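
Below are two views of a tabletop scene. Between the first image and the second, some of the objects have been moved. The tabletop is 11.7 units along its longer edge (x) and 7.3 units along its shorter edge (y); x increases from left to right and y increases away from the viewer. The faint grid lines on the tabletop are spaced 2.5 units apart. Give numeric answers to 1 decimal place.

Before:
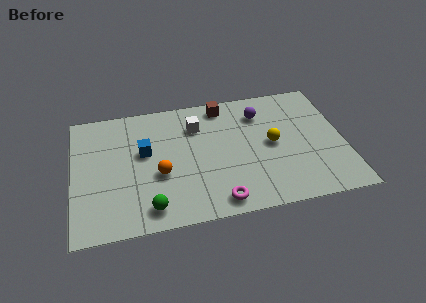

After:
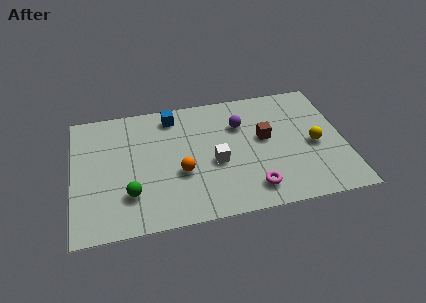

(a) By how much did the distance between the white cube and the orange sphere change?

-1.5

They were about 3.0 units apart before and 1.5 after — 1.5 units closer together.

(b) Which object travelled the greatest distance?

the brown cube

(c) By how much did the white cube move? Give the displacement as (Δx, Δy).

(0.7, -2.3)

The white cube was at about (5.4, 5.4) and moved to about (6.1, 3.1).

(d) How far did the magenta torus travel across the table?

1.6

The magenta torus moved from about (6.1, 0.9) to (7.6, 1.3), a distance of √(1.5² + 0.4²) ≈ 1.6.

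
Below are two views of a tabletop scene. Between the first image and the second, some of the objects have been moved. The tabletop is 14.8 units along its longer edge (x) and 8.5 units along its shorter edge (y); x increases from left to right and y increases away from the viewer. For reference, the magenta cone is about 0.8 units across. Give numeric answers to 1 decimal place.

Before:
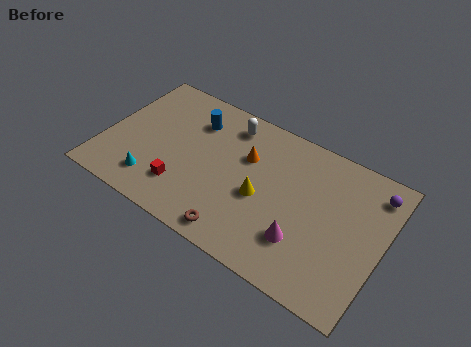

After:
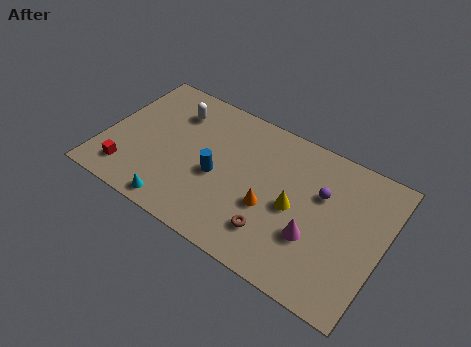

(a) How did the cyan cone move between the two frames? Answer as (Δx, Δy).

(1.4, -0.8)

The cyan cone was at about (3.0, 1.7) and moved to about (4.4, 0.9).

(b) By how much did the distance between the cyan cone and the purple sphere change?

-3.8

The distance was about 12.2 in the first image and 8.4 in the second, so they moved 3.8 units closer together.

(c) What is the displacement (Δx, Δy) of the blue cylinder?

(1.7, -2.7)

The blue cylinder started near (4.4, 6.4) and ended near (6.1, 3.7).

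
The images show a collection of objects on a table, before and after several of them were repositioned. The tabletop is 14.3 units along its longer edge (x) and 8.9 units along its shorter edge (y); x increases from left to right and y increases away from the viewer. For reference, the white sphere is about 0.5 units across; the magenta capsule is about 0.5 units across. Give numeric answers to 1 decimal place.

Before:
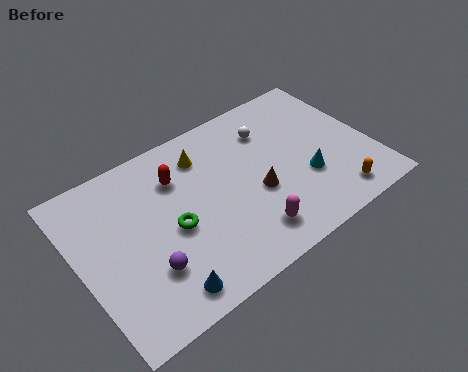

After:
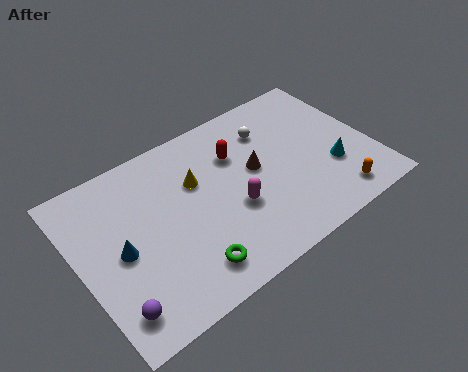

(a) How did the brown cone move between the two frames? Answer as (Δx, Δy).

(0.2, 1.3)

From the two frames, the brown cone sits at roughly (8.5, 3.6) before and (8.7, 4.9) after.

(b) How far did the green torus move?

2.4

The green torus was near (4.4, 4.0) before and (4.7, 1.6) after, so it travelled √(0.3² + 2.4²) ≈ 2.4 units.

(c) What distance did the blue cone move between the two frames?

3.3

The blue cone was near (3.3, 1.2) before and (1.9, 4.2) after, so it travelled √(1.4² + 3.0²) ≈ 3.3 units.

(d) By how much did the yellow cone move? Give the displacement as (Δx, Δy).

(-0.6, -1.2)

The yellow cone was at about (6.5, 7.0) and moved to about (5.9, 5.8).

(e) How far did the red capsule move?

2.9

The red capsule was near (5.1, 6.5) before and (8.0, 6.2) after, so it travelled √(2.9² + 0.3²) ≈ 2.9 units.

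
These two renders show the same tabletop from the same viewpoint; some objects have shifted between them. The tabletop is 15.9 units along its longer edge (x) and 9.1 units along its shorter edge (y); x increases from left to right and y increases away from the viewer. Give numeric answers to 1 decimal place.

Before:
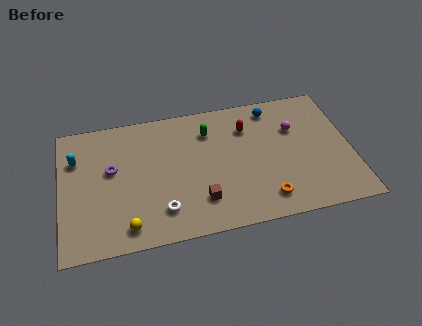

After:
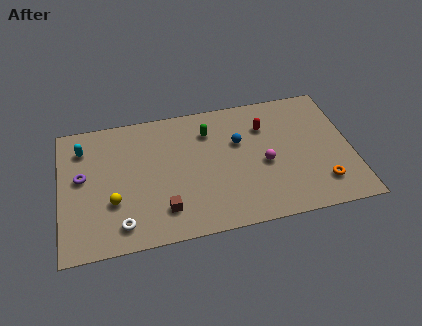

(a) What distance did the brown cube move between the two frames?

2.0

From (7.5, 2.2) to (5.5, 2.0), the brown cube covered √(2.0² + 0.2²) ≈ 2.0 units.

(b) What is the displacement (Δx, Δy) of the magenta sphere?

(-1.8, -2.1)

From the two frames, the magenta sphere sits at roughly (12.9, 6.1) before and (11.1, 4.0) after.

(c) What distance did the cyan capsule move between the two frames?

0.8

From (0.9, 6.4) to (1.3, 7.1), the cyan capsule covered √(0.4² + 0.7²) ≈ 0.8 units.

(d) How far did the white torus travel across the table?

2.3

The white torus moved from about (5.4, 2.0) to (3.2, 1.5), a distance of √(2.2² + 0.5²) ≈ 2.3.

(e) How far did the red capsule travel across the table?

1.0

From (10.3, 6.7) to (11.3, 6.6), the red capsule covered √(1.0² + 0.1²) ≈ 1.0 units.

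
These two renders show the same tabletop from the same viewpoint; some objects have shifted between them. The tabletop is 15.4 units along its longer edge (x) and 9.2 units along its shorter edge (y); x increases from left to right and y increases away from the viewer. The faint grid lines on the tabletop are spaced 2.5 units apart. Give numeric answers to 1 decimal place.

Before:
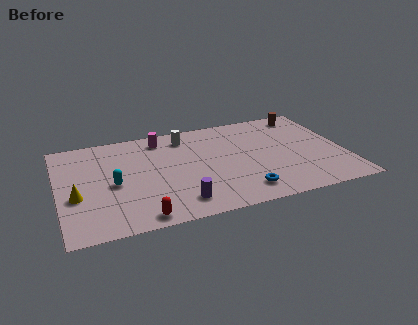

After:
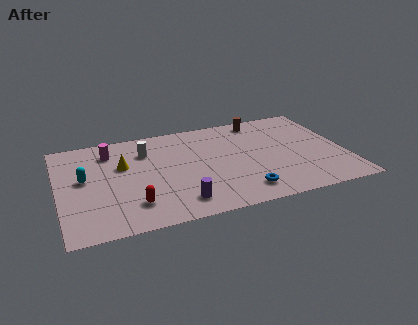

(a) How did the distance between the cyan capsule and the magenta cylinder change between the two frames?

-1.9

Before: roughly 4.6 units apart; after: 2.7. That's 1.9 units closer together.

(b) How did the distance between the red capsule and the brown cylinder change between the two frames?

-2.4

The distance was about 11.9 in the first image and 9.5 in the second, so they moved 2.4 units closer together.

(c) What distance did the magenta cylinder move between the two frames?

2.8

The magenta cylinder moved from about (5.7, 7.8) to (2.9, 7.3), a distance of √(2.8² + 0.5²) ≈ 2.8.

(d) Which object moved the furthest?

the yellow cone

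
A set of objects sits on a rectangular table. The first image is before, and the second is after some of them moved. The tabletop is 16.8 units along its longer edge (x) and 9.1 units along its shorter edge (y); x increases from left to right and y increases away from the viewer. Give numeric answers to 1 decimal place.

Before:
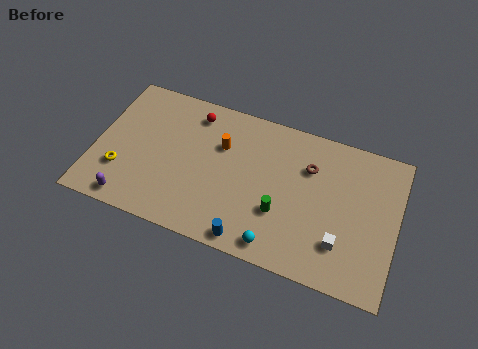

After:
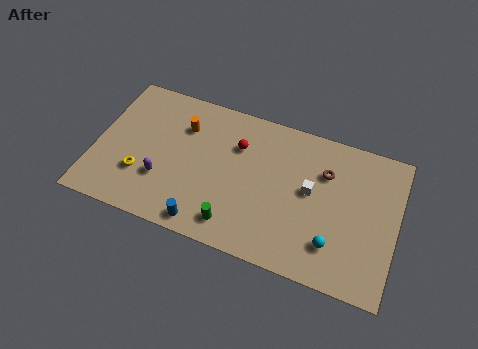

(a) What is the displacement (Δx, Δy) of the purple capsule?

(1.6, 1.9)

The purple capsule was at about (2.3, 1.0) and moved to about (3.9, 2.9).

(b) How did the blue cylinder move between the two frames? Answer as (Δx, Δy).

(-2.5, 0.1)

From the two frames, the blue cylinder sits at roughly (9.0, 0.9) before and (6.5, 1.0) after.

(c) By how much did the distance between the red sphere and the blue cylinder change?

-2.1

The distance was about 7.7 in the first image and 5.6 in the second, so they moved 2.1 units closer together.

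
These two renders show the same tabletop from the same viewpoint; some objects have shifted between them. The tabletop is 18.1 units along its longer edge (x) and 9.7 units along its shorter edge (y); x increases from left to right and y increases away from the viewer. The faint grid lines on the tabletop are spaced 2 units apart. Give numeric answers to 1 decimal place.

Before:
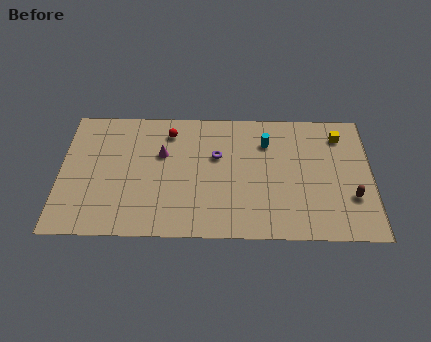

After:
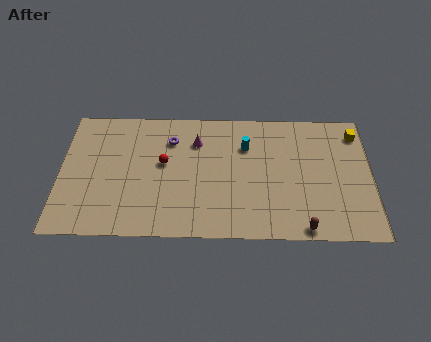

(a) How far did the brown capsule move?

3.6

The brown capsule moved from about (16.9, 3.1) to (14.1, 0.8), a distance of √(2.8² + 2.3²) ≈ 3.6.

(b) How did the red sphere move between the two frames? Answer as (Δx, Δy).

(-0.3, -2.4)

The red sphere was at about (6.3, 7.9) and moved to about (6.0, 5.5).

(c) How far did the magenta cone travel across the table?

2.2

The magenta cone was near (5.9, 6.2) before and (7.9, 7.2) after, so it travelled √(2.0² + 1.0²) ≈ 2.2 units.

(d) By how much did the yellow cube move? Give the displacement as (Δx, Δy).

(1.0, 0.2)

The yellow cube was at about (16.3, 7.8) and moved to about (17.3, 8.0).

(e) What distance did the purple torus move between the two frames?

3.0

The purple torus was near (9.1, 6.1) before and (6.4, 7.3) after, so it travelled √(2.7² + 1.2²) ≈ 3.0 units.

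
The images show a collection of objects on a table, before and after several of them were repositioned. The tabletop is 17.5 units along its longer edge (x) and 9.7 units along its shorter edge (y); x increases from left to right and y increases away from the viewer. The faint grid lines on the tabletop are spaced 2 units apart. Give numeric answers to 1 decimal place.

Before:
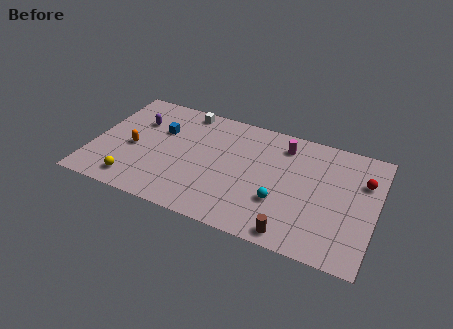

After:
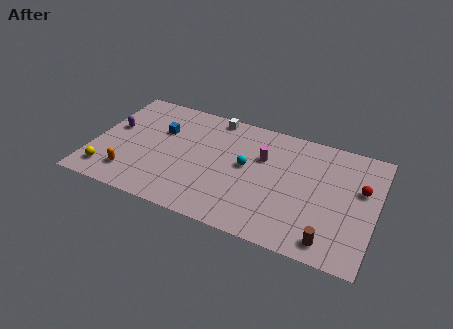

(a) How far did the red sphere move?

0.7

From (16.6, 6.7) to (16.5, 6.0), the red sphere covered √(0.1² + 0.7²) ≈ 0.7 units.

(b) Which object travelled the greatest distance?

the cyan sphere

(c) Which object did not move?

the blue cube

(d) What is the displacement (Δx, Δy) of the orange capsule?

(0.1, -2.3)

From the two frames, the orange capsule sits at roughly (2.5, 4.3) before and (2.6, 2.0) after.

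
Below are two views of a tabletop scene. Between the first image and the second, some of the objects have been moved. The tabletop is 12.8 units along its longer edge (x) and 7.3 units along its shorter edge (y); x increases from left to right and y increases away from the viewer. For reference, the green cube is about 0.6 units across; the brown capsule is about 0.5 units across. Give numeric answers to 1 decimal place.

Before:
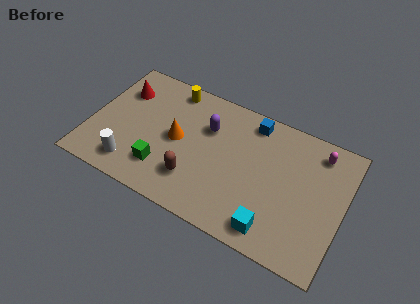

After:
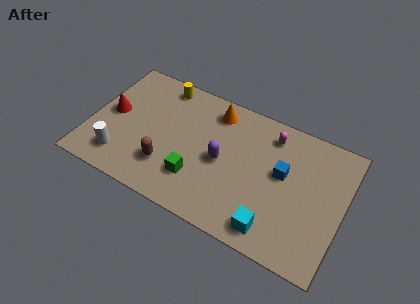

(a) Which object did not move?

the cyan cube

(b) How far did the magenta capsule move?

2.4

From (11.3, 6.1) to (8.9, 6.0), the magenta capsule covered √(2.4² + 0.1²) ≈ 2.4 units.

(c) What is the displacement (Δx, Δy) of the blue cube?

(1.8, -2.1)

The blue cube started near (7.9, 6.3) and ended near (9.7, 4.2).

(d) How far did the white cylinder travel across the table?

0.6

From (2.4, 1.3) to (1.8, 1.5), the white cylinder covered √(0.6² + 0.2²) ≈ 0.6 units.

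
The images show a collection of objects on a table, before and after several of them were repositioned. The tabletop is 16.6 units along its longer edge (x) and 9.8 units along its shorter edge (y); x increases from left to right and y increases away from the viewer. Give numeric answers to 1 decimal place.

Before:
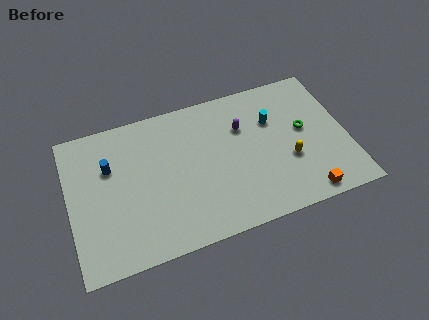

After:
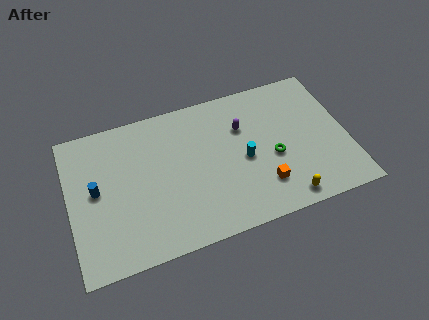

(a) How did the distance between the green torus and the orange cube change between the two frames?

-2.5

They were about 4.4 units apart before and 1.9 after — 2.5 units closer together.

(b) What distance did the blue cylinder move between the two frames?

1.6

From (2.5, 6.5) to (1.6, 5.2), the blue cylinder covered √(0.9² + 1.3²) ≈ 1.6 units.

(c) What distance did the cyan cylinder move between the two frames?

2.8

The cyan cylinder was near (12.3, 6.6) before and (10.4, 4.5) after, so it travelled √(1.9² + 2.1²) ≈ 2.8 units.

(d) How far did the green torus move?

2.4

The green torus was near (14.1, 5.4) before and (12.1, 4.1) after, so it travelled √(2.0² + 1.3²) ≈ 2.4 units.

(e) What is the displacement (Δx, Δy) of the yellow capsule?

(-0.5, -2.5)

The yellow capsule started near (13.0, 3.6) and ended near (12.5, 1.1).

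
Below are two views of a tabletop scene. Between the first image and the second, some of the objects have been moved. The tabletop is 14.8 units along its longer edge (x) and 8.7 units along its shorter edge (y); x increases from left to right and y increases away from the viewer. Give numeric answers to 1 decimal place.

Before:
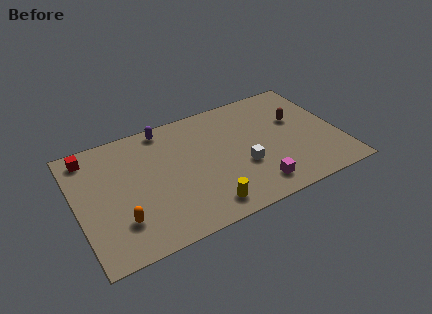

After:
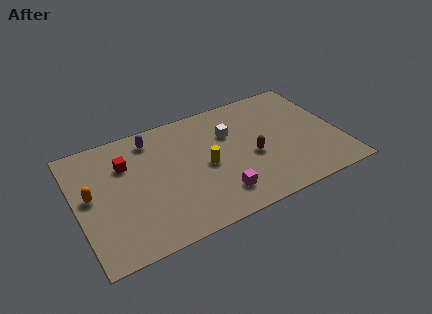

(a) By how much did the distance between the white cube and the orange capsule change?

+1.0

The distance was about 7.1 in the first image and 8.1 in the second, so they moved 1.0 units further apart.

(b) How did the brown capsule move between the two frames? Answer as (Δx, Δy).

(-2.8, -1.7)

The brown capsule started near (12.6, 5.4) and ended near (9.8, 3.7).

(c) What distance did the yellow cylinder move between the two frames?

2.8

From (6.8, 1.3) to (7.2, 4.1), the yellow cylinder covered √(0.4² + 2.8²) ≈ 2.8 units.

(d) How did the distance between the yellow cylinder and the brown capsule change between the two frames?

-4.5

The distance was about 7.1 in the first image and 2.6 in the second, so they moved 4.5 units closer together.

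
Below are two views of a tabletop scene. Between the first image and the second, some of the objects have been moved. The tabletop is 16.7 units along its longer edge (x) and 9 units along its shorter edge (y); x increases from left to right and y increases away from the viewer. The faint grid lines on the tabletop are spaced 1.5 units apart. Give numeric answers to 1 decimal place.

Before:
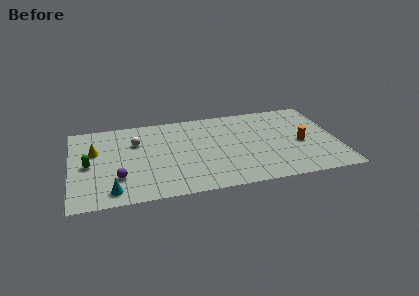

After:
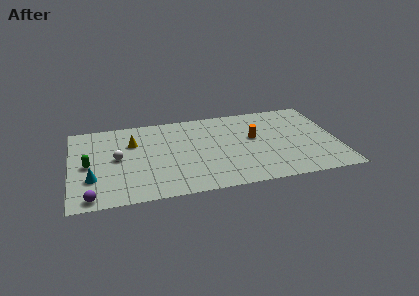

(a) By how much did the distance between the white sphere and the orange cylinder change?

-1.9

Before: roughly 10.5 units apart; after: 8.6. That's 1.9 units closer together.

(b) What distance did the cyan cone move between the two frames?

1.9

The cyan cone was near (2.5, 1.3) before and (1.3, 2.8) after, so it travelled √(1.2² + 1.5²) ≈ 1.9 units.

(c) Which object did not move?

the green capsule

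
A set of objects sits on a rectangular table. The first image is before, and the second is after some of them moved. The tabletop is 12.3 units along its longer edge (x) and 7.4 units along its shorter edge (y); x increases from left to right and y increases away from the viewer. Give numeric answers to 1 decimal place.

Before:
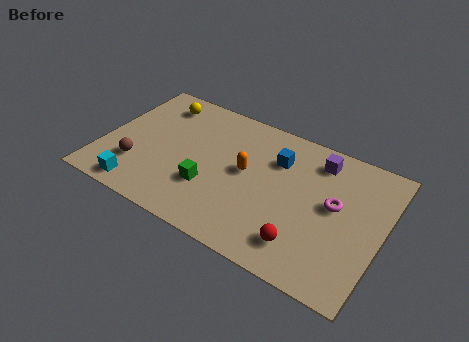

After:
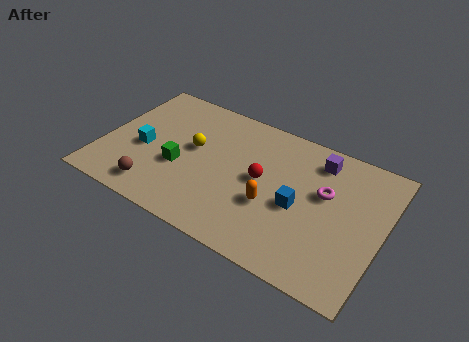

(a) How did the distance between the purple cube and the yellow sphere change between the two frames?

-1.6

They were about 7.2 units apart before and 5.6 after — 1.6 units closer together.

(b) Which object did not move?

the purple cube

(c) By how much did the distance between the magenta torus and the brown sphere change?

-1.0

They were about 8.7 units apart before and 7.7 after — 1.0 units closer together.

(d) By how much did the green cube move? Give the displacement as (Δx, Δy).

(-1.4, 0.5)

The green cube started near (4.9, 2.4) and ended near (3.5, 2.9).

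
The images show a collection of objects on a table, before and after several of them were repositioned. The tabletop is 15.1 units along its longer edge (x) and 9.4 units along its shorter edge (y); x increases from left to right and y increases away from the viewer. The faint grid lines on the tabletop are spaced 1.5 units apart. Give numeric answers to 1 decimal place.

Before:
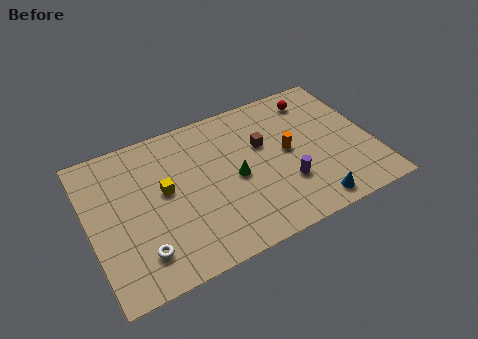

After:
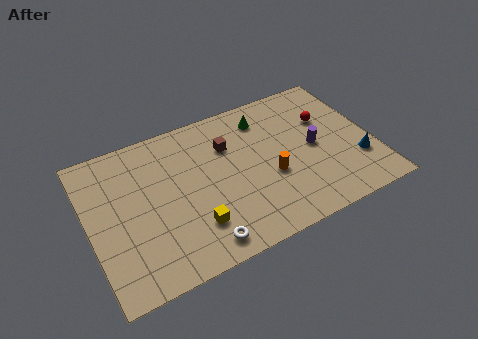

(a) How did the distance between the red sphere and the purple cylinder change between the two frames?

-3.6

They were about 5.4 units apart before and 1.8 after — 3.6 units closer together.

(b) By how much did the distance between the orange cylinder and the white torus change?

-3.9

The distance was about 8.7 in the first image and 4.8 in the second, so they moved 3.9 units closer together.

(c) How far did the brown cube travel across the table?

1.9

The brown cube moved from about (9.4, 5.9) to (7.6, 6.6), a distance of √(1.8² + 0.7²) ≈ 1.9.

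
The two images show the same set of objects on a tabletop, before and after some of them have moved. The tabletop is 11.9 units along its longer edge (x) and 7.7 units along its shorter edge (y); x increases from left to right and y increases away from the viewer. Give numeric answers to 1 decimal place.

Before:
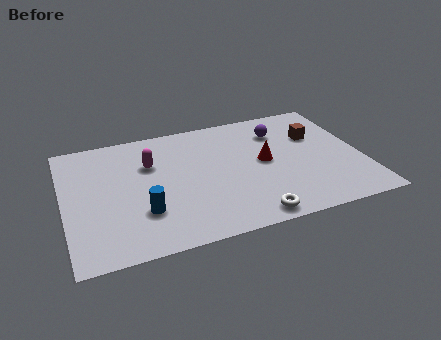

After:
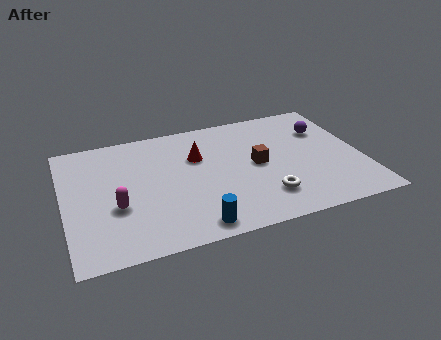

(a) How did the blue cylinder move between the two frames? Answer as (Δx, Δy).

(1.9, -1.4)

From the two frames, the blue cylinder sits at roughly (3.0, 2.3) before and (4.9, 0.9) after.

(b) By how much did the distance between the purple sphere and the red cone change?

+3.2

They were about 2.0 units apart before and 5.2 after — 3.2 units further apart.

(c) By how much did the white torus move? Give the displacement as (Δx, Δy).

(0.7, 1.0)

From the two frames, the white torus sits at roughly (7.1, 0.8) before and (7.8, 1.8) after.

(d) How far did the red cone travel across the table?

2.8

The red cone moved from about (8.0, 4.0) to (5.4, 5.1), a distance of √(2.6² + 1.1²) ≈ 2.8.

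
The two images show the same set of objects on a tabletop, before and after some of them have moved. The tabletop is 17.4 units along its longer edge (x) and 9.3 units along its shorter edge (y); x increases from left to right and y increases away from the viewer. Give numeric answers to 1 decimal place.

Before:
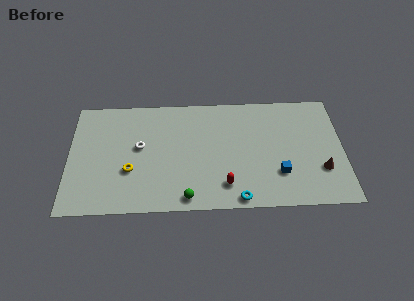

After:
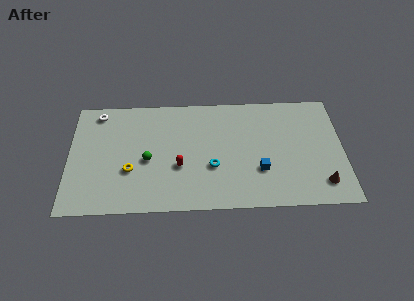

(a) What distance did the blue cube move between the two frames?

1.2

The blue cube was near (13.3, 2.7) before and (12.1, 3.0) after, so it travelled √(1.2² + 0.3²) ≈ 1.2 units.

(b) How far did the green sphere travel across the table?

4.0

From (7.5, 1.0) to (5.0, 4.1), the green sphere covered √(2.5² + 3.1²) ≈ 4.0 units.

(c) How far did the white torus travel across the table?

4.0

The white torus moved from about (4.5, 5.2) to (1.8, 8.1), a distance of √(2.7² + 2.9²) ≈ 4.0.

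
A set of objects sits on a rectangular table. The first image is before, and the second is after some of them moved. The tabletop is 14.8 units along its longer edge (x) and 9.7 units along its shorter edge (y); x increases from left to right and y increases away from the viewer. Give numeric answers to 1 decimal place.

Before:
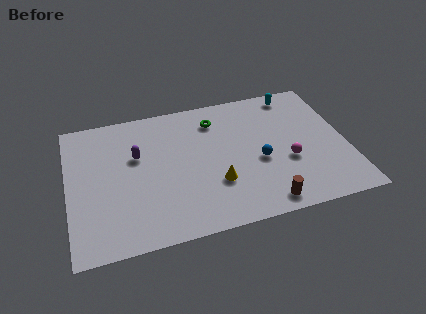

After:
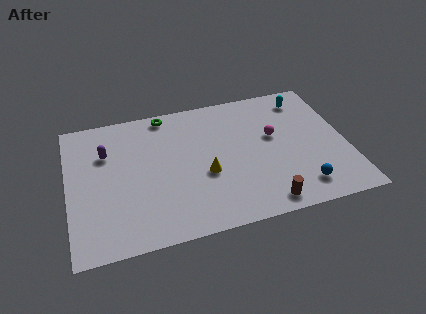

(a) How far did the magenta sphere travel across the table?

2.1

The magenta sphere moved from about (11.6, 3.7) to (11.0, 5.7), a distance of √(0.6² + 2.0²) ≈ 2.1.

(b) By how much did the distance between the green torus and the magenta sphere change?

+1.0

They were about 5.4 units apart before and 6.4 after — 1.0 units further apart.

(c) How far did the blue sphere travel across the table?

3.1

The blue sphere was near (10.1, 4.1) before and (12.1, 1.7) after, so it travelled √(2.0² + 2.4²) ≈ 3.1 units.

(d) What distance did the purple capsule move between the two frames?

1.7

The purple capsule moved from about (3.7, 6.1) to (2.1, 6.7), a distance of √(1.6² + 0.6²) ≈ 1.7.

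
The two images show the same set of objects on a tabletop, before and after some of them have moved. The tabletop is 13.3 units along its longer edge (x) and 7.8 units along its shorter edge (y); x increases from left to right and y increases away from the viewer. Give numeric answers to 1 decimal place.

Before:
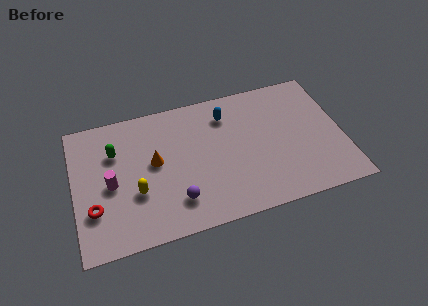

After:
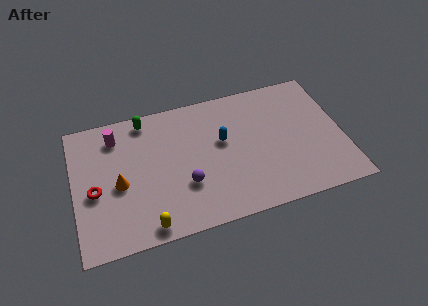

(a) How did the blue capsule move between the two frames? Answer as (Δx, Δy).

(-0.3, -1.5)

From the two frames, the blue capsule sits at roughly (7.7, 6.1) before and (7.4, 4.6) after.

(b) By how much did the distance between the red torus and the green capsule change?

+1.2

They were about 3.2 units apart before and 4.4 after — 1.2 units further apart.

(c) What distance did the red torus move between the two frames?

1.0

From (0.9, 2.4) to (1.0, 3.4), the red torus covered √(0.1² + 1.0²) ≈ 1.0 units.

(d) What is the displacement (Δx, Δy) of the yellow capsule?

(0.4, -2.0)

The yellow capsule started near (3.0, 2.8) and ended near (3.4, 0.8).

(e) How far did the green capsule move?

2.2

The green capsule moved from about (2.1, 5.4) to (3.7, 6.9), a distance of √(1.6² + 1.5²) ≈ 2.2.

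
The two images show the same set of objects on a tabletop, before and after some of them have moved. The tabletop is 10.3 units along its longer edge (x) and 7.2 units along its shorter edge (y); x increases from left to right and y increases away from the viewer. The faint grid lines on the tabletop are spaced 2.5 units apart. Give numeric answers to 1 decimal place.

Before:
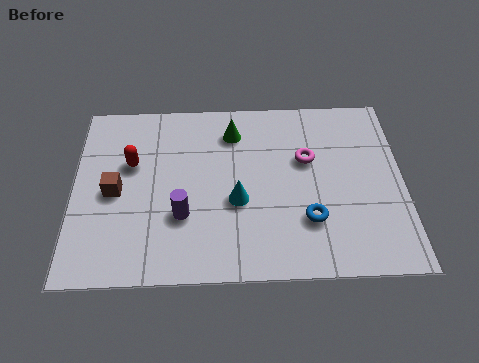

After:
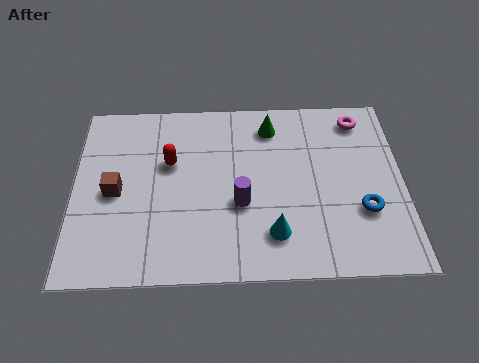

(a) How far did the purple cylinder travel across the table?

1.8

The purple cylinder moved from about (3.4, 2.4) to (5.2, 2.8), a distance of √(1.8² + 0.4²) ≈ 1.8.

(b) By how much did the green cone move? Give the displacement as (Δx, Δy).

(1.2, 0.2)

From the two frames, the green cone sits at roughly (5.0, 5.7) before and (6.2, 5.9) after.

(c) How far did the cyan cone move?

1.7

The cyan cone was near (5.1, 2.9) before and (6.2, 1.6) after, so it travelled √(1.1² + 1.3²) ≈ 1.7 units.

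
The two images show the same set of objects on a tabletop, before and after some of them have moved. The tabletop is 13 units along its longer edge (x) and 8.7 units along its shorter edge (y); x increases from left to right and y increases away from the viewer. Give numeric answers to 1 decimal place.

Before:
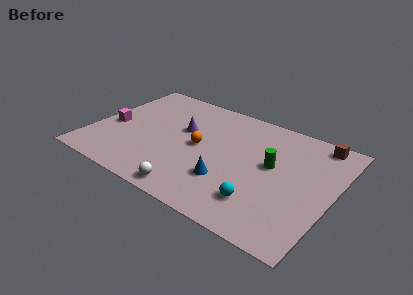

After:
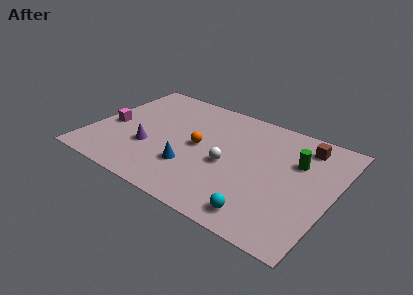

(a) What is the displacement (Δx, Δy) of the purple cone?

(-1.4, -2.3)

The purple cone started near (4.7, 5.3) and ended near (3.3, 3.0).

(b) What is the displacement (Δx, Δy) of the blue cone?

(-2.0, 0.0)

From the two frames, the blue cone sits at roughly (7.7, 2.6) before and (5.7, 2.6) after.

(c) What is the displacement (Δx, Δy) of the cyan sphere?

(0.2, -0.8)

From the two frames, the cyan sphere sits at roughly (9.6, 2.0) before and (9.8, 1.2) after.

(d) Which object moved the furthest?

the white sphere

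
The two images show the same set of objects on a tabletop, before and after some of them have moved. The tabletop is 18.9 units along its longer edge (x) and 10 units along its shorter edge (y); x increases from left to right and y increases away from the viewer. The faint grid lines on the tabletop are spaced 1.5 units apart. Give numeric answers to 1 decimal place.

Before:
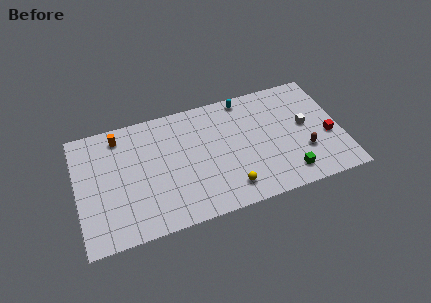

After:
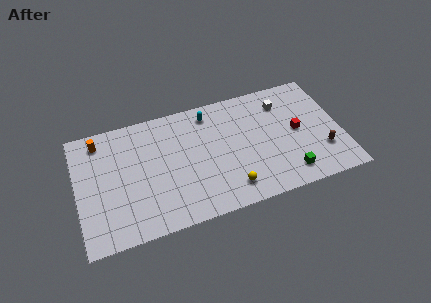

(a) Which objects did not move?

the yellow sphere and the green cube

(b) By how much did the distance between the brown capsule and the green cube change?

+0.9

Before: roughly 2.0 units apart; after: 2.9. That's 0.9 units further apart.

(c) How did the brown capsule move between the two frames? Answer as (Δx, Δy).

(1.3, -0.3)

The brown capsule was at about (16.1, 3.2) and moved to about (17.4, 2.9).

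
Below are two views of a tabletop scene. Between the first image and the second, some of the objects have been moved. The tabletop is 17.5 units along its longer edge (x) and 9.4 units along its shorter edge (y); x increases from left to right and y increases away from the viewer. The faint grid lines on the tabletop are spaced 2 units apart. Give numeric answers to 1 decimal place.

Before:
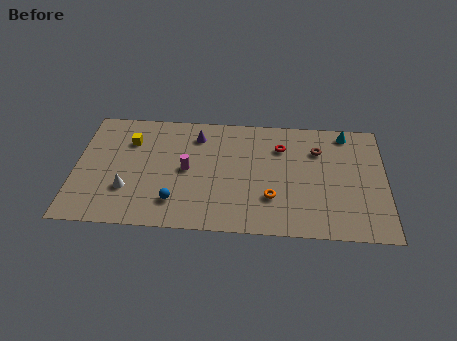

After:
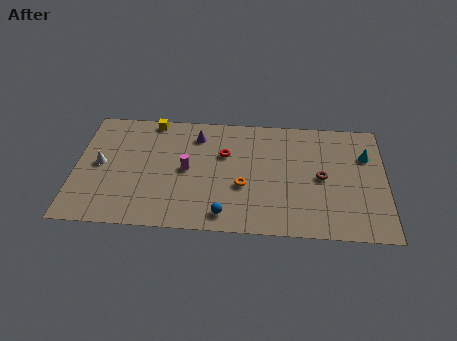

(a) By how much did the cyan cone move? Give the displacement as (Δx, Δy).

(1.1, -1.8)

From the two frames, the cyan cone sits at roughly (15.3, 8.3) before and (16.4, 6.5) after.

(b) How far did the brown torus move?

2.2

From (13.7, 6.8) to (13.9, 4.6), the brown torus covered √(0.2² + 2.2²) ≈ 2.2 units.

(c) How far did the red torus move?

3.3

The red torus moved from about (11.6, 6.9) to (8.4, 6.1), a distance of √(3.2² + 0.8²) ≈ 3.3.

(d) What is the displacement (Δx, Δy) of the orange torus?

(-1.6, 0.8)

The orange torus started near (11.1, 2.8) and ended near (9.5, 3.6).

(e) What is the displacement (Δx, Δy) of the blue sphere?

(2.8, -0.8)

From the two frames, the blue sphere sits at roughly (5.7, 2.1) before and (8.5, 1.3) after.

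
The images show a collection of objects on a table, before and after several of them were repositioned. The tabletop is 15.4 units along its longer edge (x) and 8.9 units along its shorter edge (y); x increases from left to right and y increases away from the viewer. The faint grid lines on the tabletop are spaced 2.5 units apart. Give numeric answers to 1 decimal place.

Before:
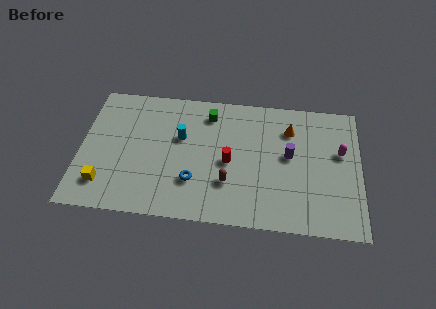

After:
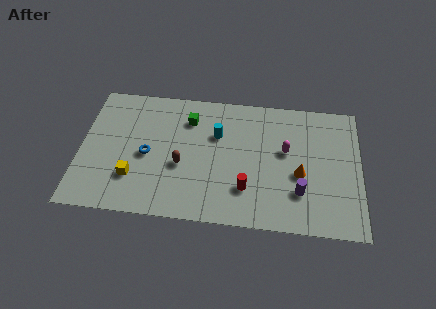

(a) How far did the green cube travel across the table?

1.2

The green cube moved from about (7.0, 7.3) to (5.9, 6.8), a distance of √(1.1² + 0.5²) ≈ 1.2.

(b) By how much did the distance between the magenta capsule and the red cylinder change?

-2.7

The distance was about 6.2 in the first image and 3.5 in the second, so they moved 2.7 units closer together.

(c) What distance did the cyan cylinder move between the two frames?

2.0

From (5.5, 5.5) to (7.5, 5.9), the cyan cylinder covered √(2.0² + 0.4²) ≈ 2.0 units.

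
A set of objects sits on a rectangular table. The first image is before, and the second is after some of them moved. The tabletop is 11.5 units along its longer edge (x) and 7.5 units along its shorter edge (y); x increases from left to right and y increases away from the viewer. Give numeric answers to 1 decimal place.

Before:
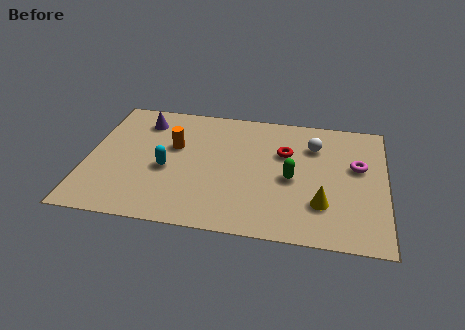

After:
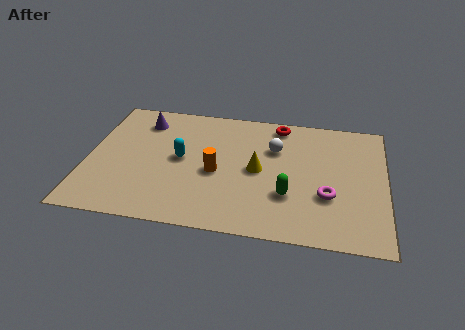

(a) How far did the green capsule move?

1.0

The green capsule moved from about (7.9, 3.4) to (7.8, 2.4), a distance of √(0.1² + 1.0²) ≈ 1.0.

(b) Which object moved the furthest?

the yellow cone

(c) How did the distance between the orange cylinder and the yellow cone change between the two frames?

-4.7

They were about 6.3 units apart before and 1.6 after — 4.7 units closer together.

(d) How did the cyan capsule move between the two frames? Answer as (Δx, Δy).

(0.5, 0.7)

From the two frames, the cyan capsule sits at roughly (3.1, 3.2) before and (3.6, 3.9) after.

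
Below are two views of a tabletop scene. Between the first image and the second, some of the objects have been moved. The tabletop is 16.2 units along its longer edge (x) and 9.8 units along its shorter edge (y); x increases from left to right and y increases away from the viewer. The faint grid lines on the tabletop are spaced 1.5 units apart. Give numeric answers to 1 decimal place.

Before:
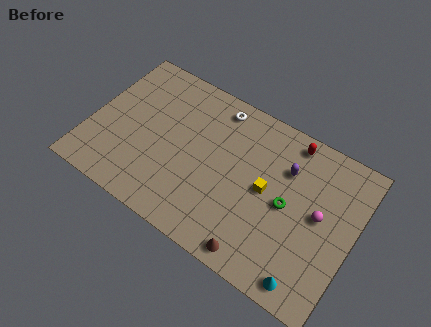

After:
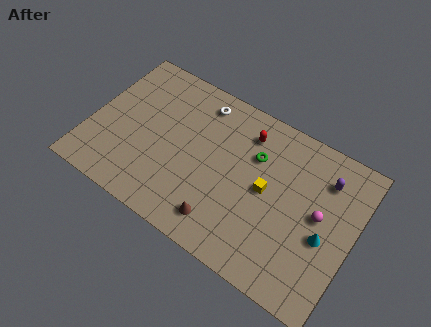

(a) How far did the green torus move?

3.0

The green torus moved from about (12.2, 4.8) to (9.9, 6.7), a distance of √(2.3² + 1.9²) ≈ 3.0.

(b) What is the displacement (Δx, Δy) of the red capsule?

(-2.6, -0.9)

The red capsule started near (11.8, 8.7) and ended near (9.2, 7.8).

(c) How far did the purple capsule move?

2.4

The purple capsule moved from about (11.8, 6.9) to (14.1, 7.5), a distance of √(2.3² + 0.6²) ≈ 2.4.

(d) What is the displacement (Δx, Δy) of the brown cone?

(-2.3, 0.7)

The brown cone was at about (11.0, 1.0) and moved to about (8.7, 1.7).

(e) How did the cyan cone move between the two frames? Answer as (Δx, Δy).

(0.5, 3.0)

From the two frames, the cyan cone sits at roughly (14.1, 1.1) before and (14.6, 4.1) after.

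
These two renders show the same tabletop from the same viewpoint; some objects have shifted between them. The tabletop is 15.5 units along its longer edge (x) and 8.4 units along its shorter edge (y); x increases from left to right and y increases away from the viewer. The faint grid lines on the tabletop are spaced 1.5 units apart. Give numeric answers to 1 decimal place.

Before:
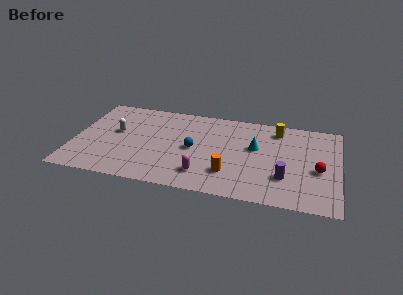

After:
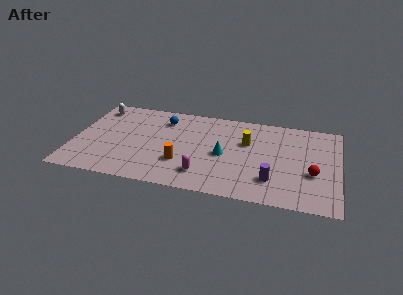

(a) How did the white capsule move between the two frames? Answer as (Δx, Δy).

(-1.3, 2.2)

The white capsule was at about (2.4, 4.8) and moved to about (1.1, 7.0).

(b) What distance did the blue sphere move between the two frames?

3.1

The blue sphere moved from about (7.0, 4.1) to (5.1, 6.6), a distance of √(1.9² + 2.5²) ≈ 3.1.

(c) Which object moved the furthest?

the blue sphere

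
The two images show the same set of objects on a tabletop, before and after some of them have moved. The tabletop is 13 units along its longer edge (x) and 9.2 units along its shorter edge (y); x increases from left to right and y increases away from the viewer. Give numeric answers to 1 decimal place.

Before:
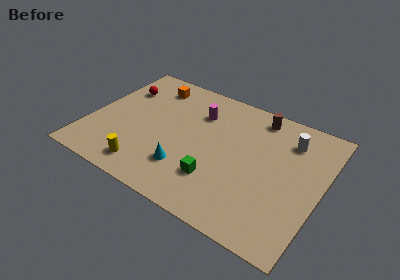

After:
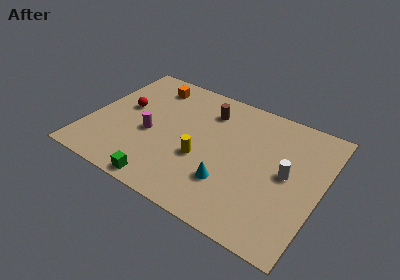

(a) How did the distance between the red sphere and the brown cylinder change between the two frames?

-2.9

The distance was about 7.8 in the first image and 4.9 in the second, so they moved 2.9 units closer together.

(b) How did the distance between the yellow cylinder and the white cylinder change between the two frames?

-4.4

Before: roughly 9.2 units apart; after: 4.8. That's 4.4 units closer together.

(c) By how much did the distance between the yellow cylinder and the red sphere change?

-0.7

They were about 5.7 units apart before and 5.0 after — 0.7 units closer together.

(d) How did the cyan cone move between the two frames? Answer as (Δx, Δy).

(2.4, 0.2)

From the two frames, the cyan cone sits at roughly (5.8, 2.4) before and (8.2, 2.6) after.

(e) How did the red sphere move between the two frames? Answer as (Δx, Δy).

(0.5, -1.4)

From the two frames, the red sphere sits at roughly (1.3, 6.6) before and (1.8, 5.2) after.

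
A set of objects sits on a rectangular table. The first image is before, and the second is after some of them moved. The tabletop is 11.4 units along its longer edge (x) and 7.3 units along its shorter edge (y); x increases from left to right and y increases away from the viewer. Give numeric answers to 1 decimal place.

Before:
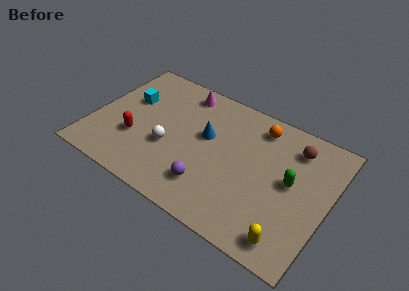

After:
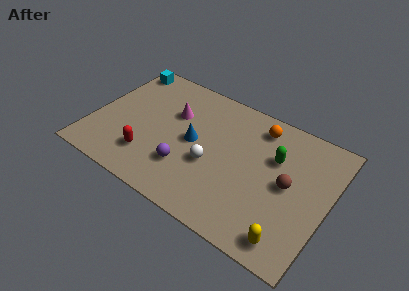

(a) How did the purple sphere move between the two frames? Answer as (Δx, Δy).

(-1.2, 0.4)

The purple sphere started near (6.0, 1.7) and ended near (4.8, 2.1).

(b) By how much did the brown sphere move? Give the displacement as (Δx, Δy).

(0.0, -2.1)

The brown sphere was at about (9.5, 5.8) and moved to about (9.5, 3.7).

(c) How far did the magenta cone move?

1.5

The magenta cone moved from about (3.9, 6.3) to (3.7, 4.8), a distance of √(0.2² + 1.5²) ≈ 1.5.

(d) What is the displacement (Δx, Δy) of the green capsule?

(-0.9, 0.9)

From the two frames, the green capsule sits at roughly (9.6, 3.9) before and (8.7, 4.8) after.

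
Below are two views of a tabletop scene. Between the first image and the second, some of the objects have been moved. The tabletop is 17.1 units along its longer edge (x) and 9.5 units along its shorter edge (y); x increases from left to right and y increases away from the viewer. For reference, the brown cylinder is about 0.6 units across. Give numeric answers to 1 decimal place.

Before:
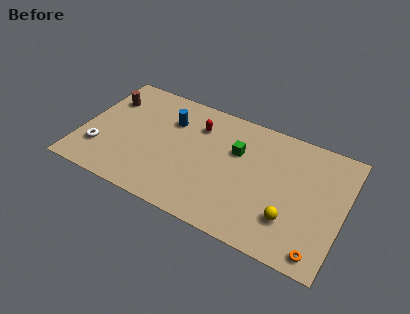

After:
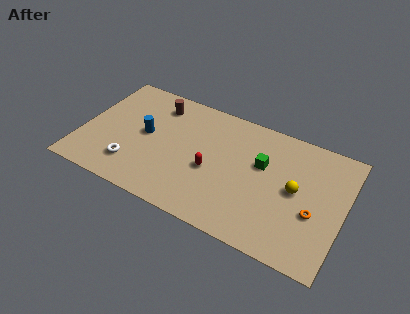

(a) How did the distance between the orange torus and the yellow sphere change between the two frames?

-0.7

They were about 2.5 units apart before and 1.8 after — 0.7 units closer together.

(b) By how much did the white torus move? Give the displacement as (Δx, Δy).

(2.2, -0.4)

The white torus was at about (1.4, 2.6) and moved to about (3.6, 2.2).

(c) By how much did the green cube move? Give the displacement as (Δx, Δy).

(1.7, -0.3)

The green cube started near (10.0, 6.2) and ended near (11.7, 5.9).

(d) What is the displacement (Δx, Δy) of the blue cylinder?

(-1.4, -1.8)

The blue cylinder started near (5.5, 6.8) and ended near (4.1, 5.0).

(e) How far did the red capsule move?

3.4

The red capsule was near (7.3, 7.1) before and (8.6, 4.0) after, so it travelled √(1.3² + 3.1²) ≈ 3.4 units.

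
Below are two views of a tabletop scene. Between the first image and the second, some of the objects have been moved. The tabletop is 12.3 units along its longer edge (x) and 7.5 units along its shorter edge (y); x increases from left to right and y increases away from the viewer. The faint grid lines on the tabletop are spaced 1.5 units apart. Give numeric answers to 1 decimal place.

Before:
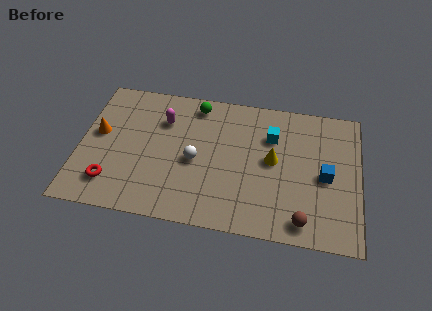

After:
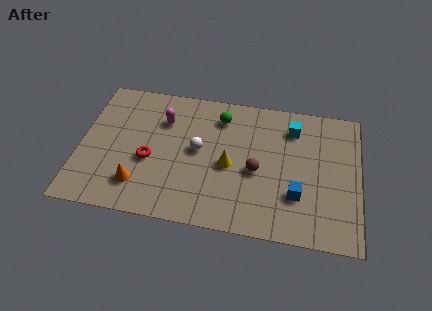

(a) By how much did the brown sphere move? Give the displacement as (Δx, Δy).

(-2.1, 2.3)

The brown sphere started near (9.9, 1.0) and ended near (7.8, 3.3).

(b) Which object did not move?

the magenta capsule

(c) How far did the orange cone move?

3.1

The orange cone was near (0.8, 4.2) before and (2.7, 1.7) after, so it travelled √(1.9² + 2.5²) ≈ 3.1 units.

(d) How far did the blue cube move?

1.7

The blue cube moved from about (10.8, 3.5) to (9.6, 2.3), a distance of √(1.2² + 1.2²) ≈ 1.7.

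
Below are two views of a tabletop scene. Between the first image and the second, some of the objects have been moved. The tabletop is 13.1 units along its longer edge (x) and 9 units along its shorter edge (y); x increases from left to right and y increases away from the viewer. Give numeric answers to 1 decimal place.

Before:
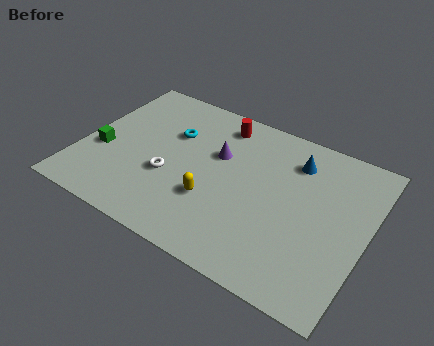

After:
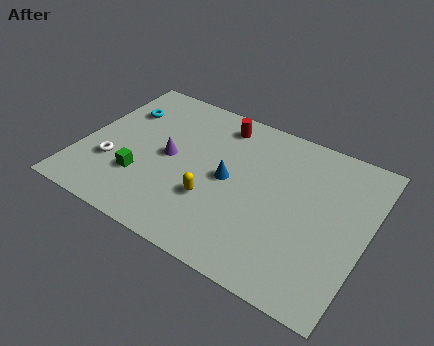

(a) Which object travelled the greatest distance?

the blue cone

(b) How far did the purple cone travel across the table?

2.4

The purple cone moved from about (6.1, 5.7) to (4.0, 4.5), a distance of √(2.1² + 1.2²) ≈ 2.4.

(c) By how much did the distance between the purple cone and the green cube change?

-3.5

The distance was about 5.6 in the first image and 2.1 in the second, so they moved 3.5 units closer together.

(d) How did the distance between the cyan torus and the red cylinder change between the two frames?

+2.1

The distance was about 2.6 in the first image and 4.7 in the second, so they moved 2.1 units further apart.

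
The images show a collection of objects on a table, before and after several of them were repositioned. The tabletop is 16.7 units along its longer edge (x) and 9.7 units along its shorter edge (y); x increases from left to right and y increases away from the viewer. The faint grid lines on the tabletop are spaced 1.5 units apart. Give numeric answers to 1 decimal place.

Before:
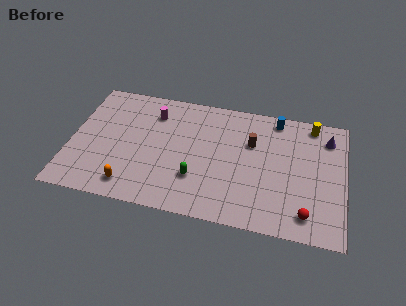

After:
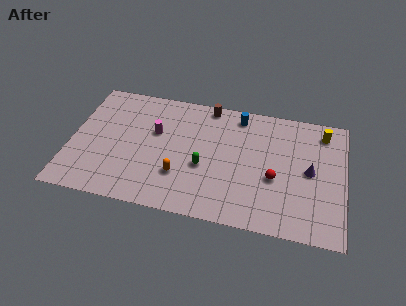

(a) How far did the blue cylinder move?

2.3

From (12.4, 8.6) to (10.1, 8.4), the blue cylinder covered √(2.3² + 0.2²) ≈ 2.3 units.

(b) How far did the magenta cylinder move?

1.5

The magenta cylinder was near (4.9, 7.5) before and (5.1, 6.0) after, so it travelled √(0.2² + 1.5²) ≈ 1.5 units.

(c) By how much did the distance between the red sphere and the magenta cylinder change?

-3.6

They were about 11.3 units apart before and 7.7 after — 3.6 units closer together.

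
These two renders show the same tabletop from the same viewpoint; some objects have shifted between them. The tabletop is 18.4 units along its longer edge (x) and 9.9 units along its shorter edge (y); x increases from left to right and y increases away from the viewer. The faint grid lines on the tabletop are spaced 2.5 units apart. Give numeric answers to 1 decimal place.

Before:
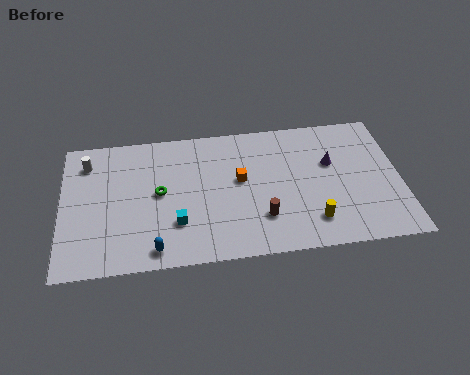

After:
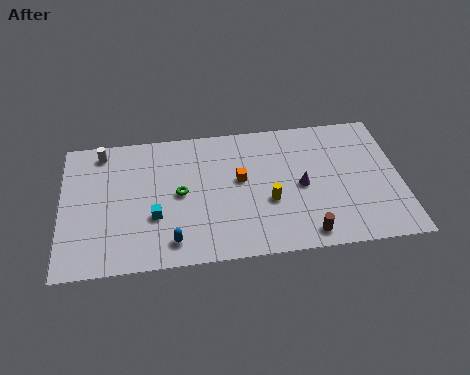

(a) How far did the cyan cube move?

1.3

The cyan cube moved from about (6.2, 2.9) to (5.0, 3.5), a distance of √(1.2² + 0.6²) ≈ 1.3.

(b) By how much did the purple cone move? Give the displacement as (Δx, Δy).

(-1.7, -1.5)

The purple cone started near (14.7, 6.2) and ended near (13.0, 4.7).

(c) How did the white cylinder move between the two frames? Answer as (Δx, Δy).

(0.8, 0.7)

The white cylinder was at about (1.4, 7.9) and moved to about (2.2, 8.6).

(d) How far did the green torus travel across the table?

1.1

From (5.3, 5.2) to (6.4, 5.0), the green torus covered √(1.1² + 0.2²) ≈ 1.1 units.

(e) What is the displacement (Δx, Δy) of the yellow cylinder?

(-2.3, 1.7)

The yellow cylinder was at about (13.5, 2.1) and moved to about (11.2, 3.8).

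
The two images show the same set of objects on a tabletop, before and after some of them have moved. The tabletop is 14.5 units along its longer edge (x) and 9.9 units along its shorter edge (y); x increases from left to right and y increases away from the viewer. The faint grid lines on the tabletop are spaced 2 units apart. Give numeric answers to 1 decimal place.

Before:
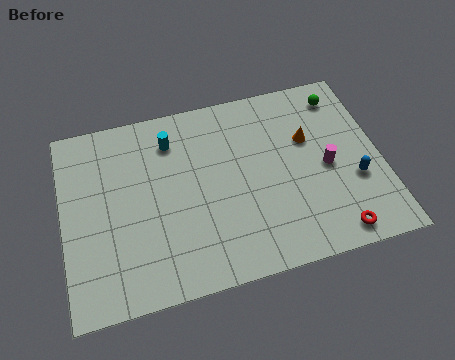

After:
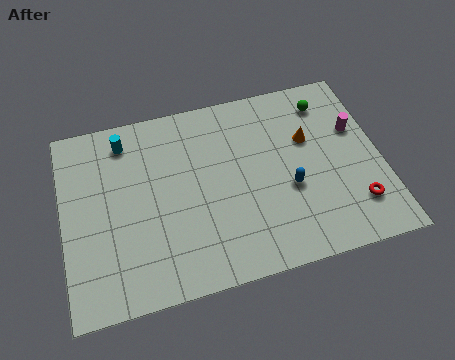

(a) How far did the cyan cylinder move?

2.2

The cyan cylinder moved from about (5.1, 7.8) to (3.0, 8.3), a distance of √(2.1² + 0.5²) ≈ 2.2.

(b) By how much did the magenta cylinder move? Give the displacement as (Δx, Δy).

(1.5, 1.7)

From the two frames, the magenta cylinder sits at roughly (12.0, 4.6) before and (13.5, 6.3) after.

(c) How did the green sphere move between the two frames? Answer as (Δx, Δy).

(-0.7, -0.2)

The green sphere was at about (13.0, 8.3) and moved to about (12.3, 8.1).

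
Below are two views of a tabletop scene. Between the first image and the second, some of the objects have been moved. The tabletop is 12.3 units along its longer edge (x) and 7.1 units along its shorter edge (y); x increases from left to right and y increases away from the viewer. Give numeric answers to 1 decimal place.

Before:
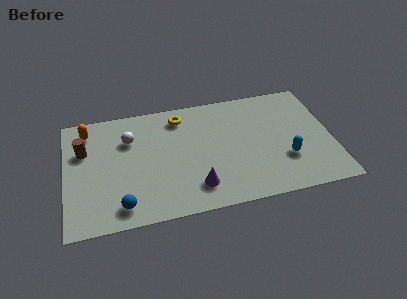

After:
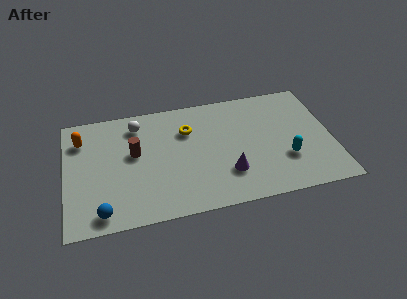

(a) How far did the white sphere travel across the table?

0.9

From (3.0, 5.0) to (3.4, 5.8), the white sphere covered √(0.4² + 0.8²) ≈ 0.9 units.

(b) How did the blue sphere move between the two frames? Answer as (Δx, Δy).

(-0.9, -0.2)

The blue sphere was at about (2.5, 1.1) and moved to about (1.6, 0.9).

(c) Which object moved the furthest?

the brown cylinder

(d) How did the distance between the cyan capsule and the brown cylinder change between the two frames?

-2.4

The distance was about 9.5 in the first image and 7.1 in the second, so they moved 2.4 units closer together.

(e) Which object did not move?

the cyan capsule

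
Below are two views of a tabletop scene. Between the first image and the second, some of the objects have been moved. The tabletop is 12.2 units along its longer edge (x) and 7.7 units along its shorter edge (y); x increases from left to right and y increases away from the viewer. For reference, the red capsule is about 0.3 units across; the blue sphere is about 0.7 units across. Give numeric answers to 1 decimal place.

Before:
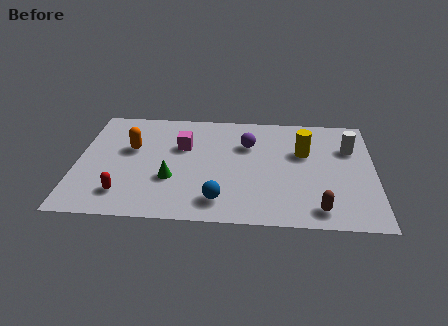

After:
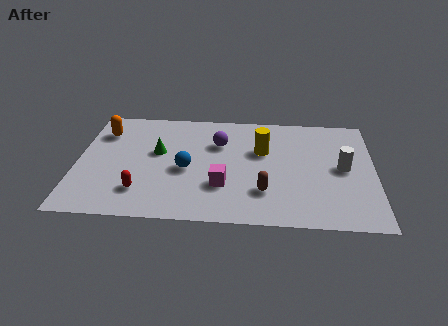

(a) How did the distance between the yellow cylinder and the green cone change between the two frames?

-1.5

The distance was about 5.8 in the first image and 4.3 in the second, so they moved 1.5 units closer together.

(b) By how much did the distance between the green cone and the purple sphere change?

-1.4

The distance was about 4.0 in the first image and 2.6 in the second, so they moved 1.4 units closer together.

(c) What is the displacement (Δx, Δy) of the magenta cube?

(1.7, -2.6)

From the two frames, the magenta cube sits at roughly (4.3, 5.0) before and (6.0, 2.4) after.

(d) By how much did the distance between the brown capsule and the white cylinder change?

-0.7

Before: roughly 4.4 units apart; after: 3.7. That's 0.7 units closer together.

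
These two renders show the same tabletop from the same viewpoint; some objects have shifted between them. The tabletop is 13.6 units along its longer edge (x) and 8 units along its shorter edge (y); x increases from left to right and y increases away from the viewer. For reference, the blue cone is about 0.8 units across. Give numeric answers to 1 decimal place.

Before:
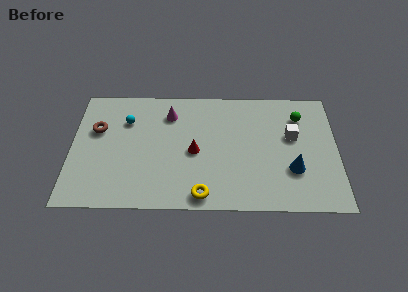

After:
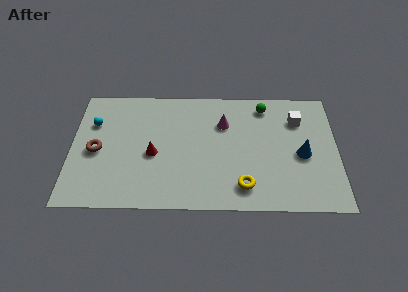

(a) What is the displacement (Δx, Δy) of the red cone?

(-2.1, -0.2)

The red cone started near (6.3, 3.7) and ended near (4.2, 3.5).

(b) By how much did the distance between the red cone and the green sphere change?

+0.7

The distance was about 5.9 in the first image and 6.6 in the second, so they moved 0.7 units further apart.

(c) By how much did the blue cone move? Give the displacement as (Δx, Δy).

(0.5, 1.0)

The blue cone started near (11.3, 2.6) and ended near (11.8, 3.6).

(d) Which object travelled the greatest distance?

the magenta cone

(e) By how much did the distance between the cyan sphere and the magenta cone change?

+4.4

They were about 2.3 units apart before and 6.7 after — 4.4 units further apart.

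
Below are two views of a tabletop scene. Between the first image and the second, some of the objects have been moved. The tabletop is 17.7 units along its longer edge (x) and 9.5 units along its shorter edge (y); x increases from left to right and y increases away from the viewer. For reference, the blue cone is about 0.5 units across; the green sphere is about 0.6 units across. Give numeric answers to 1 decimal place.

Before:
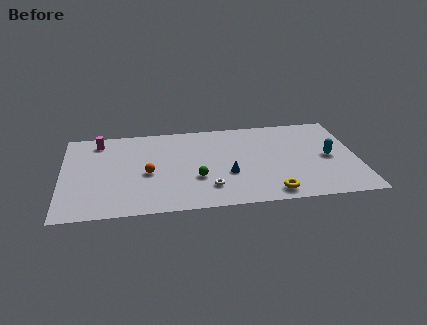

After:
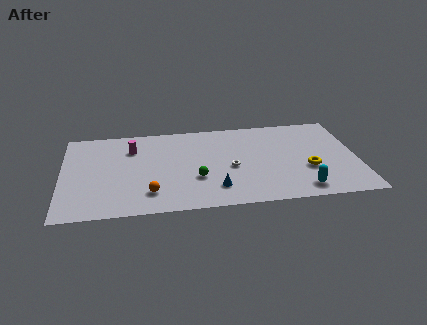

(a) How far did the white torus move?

2.4

The white torus moved from about (8.7, 2.2) to (10.1, 4.2), a distance of √(1.4² + 2.0²) ≈ 2.4.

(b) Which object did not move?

the green sphere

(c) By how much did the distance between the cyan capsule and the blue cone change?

-1.1

They were about 6.2 units apart before and 5.1 after — 1.1 units closer together.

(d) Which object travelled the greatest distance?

the cyan capsule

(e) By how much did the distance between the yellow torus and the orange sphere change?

+1.7

Before: roughly 7.9 units apart; after: 9.6. That's 1.7 units further apart.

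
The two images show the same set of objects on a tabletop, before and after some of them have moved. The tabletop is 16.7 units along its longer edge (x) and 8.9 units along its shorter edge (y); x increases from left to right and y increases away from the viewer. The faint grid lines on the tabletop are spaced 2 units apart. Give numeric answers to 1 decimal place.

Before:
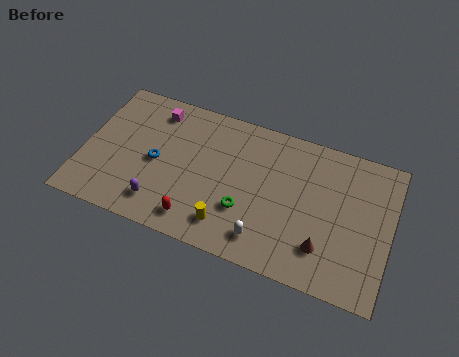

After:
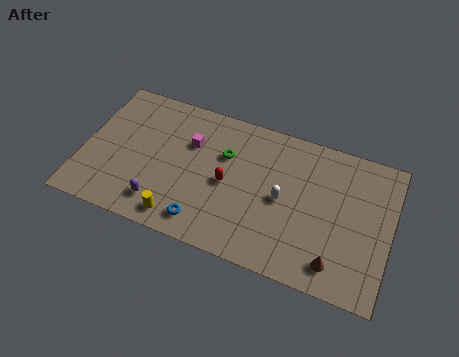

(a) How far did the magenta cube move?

2.5

From (3.6, 7.4) to (5.7, 6.0), the magenta cube covered √(2.1² + 1.4²) ≈ 2.5 units.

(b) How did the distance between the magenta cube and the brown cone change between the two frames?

-1.6

Before: roughly 11.0 units apart; after: 9.4. That's 1.6 units closer together.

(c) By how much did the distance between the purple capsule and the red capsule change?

+2.2

The distance was about 2.0 in the first image and 4.2 in the second, so they moved 2.2 units further apart.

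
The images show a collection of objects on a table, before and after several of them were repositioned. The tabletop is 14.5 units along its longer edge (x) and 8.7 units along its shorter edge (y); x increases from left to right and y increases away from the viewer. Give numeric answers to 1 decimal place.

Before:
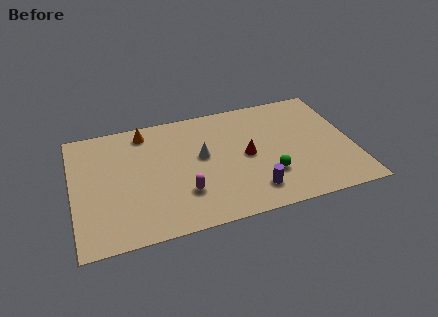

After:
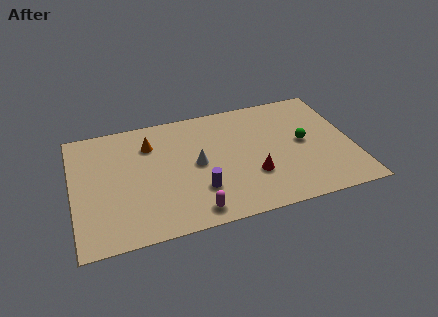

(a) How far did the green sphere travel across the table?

2.8

The green sphere moved from about (10.0, 2.6) to (12.0, 4.5), a distance of √(2.0² + 1.9²) ≈ 2.8.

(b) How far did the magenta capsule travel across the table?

1.5

The magenta capsule was near (5.6, 2.5) before and (6.0, 1.1) after, so it travelled √(0.4² + 1.4²) ≈ 1.5 units.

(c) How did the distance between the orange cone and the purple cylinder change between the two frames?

-3.2

The distance was about 7.8 in the first image and 4.6 in the second, so they moved 3.2 units closer together.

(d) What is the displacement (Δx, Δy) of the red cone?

(0.2, -1.5)

From the two frames, the red cone sits at roughly (9.0, 4.3) before and (9.2, 2.8) after.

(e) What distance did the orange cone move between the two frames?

1.0

The orange cone was near (3.9, 7.5) before and (4.1, 6.5) after, so it travelled √(0.2² + 1.0²) ≈ 1.0 units.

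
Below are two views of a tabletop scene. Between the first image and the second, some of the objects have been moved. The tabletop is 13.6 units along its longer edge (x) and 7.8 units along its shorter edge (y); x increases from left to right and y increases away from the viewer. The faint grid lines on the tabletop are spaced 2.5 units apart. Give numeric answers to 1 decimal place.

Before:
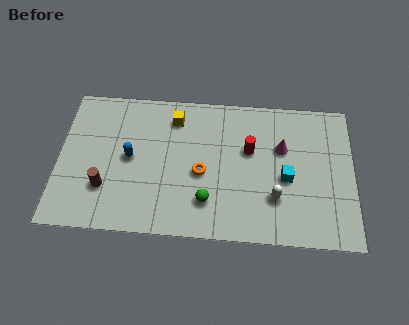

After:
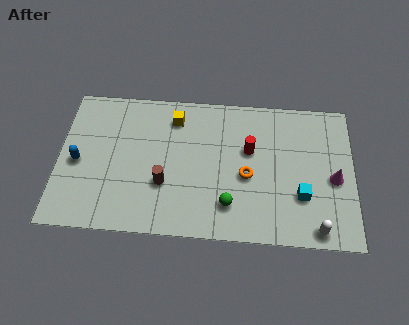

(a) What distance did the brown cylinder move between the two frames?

2.7

The brown cylinder moved from about (2.2, 2.3) to (4.9, 2.7), a distance of √(2.7² + 0.4²) ≈ 2.7.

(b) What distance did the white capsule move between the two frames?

2.4

From (10.0, 2.3) to (11.9, 0.8), the white capsule covered √(1.9² + 1.5²) ≈ 2.4 units.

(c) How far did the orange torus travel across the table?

2.1

The orange torus moved from about (6.6, 3.4) to (8.7, 3.4), a distance of √(2.1² + 0.0²) ≈ 2.1.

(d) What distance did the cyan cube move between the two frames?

1.1

From (10.5, 3.4) to (11.2, 2.5), the cyan cube covered √(0.7² + 0.9²) ≈ 1.1 units.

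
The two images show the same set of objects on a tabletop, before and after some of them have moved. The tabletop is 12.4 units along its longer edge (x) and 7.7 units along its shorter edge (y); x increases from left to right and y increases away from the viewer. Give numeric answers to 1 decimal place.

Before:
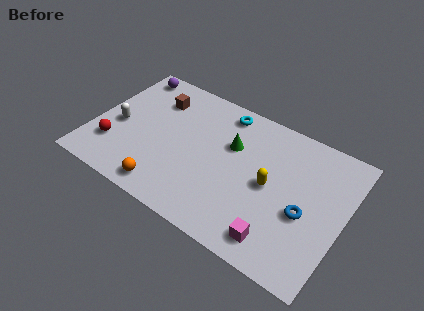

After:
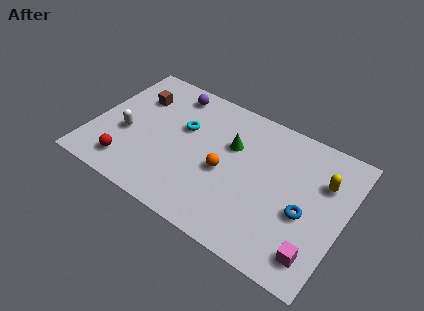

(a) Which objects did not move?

the green cone and the blue torus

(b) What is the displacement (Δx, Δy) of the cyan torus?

(-1.7, -1.9)

The cyan torus was at about (6.0, 6.7) and moved to about (4.3, 4.8).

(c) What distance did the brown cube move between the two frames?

0.9

From (2.7, 5.8) to (1.8, 5.5), the brown cube covered √(0.9² + 0.3²) ≈ 0.9 units.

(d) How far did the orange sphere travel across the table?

3.5

The orange sphere was near (4.1, 1.0) before and (6.6, 3.4) after, so it travelled √(2.5² + 2.4²) ≈ 3.5 units.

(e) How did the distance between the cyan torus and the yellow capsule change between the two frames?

+2.9

The distance was about 4.0 in the first image and 6.9 in the second, so they moved 2.9 units further apart.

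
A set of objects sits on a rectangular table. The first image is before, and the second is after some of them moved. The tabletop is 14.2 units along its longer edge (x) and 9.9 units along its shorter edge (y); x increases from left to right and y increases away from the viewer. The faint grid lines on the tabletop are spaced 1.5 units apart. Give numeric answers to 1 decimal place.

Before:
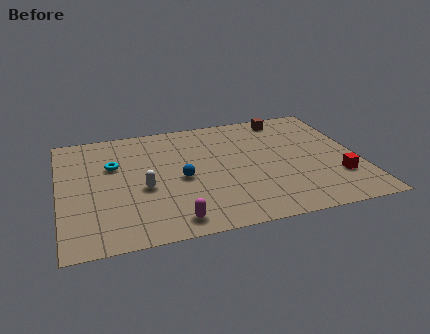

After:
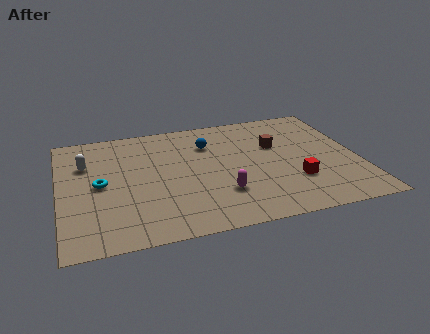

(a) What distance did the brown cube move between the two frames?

2.5

From (11.1, 8.7) to (10.4, 6.3), the brown cube covered √(0.7² + 2.4²) ≈ 2.5 units.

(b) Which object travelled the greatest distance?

the white capsule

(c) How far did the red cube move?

2.0

The red cube moved from about (13.0, 2.8) to (11.0, 3.0), a distance of √(2.0² + 0.2²) ≈ 2.0.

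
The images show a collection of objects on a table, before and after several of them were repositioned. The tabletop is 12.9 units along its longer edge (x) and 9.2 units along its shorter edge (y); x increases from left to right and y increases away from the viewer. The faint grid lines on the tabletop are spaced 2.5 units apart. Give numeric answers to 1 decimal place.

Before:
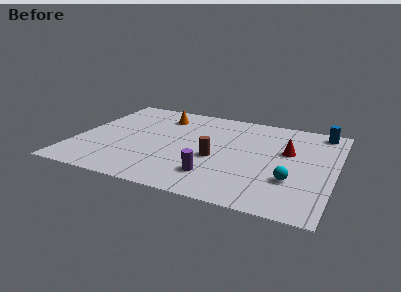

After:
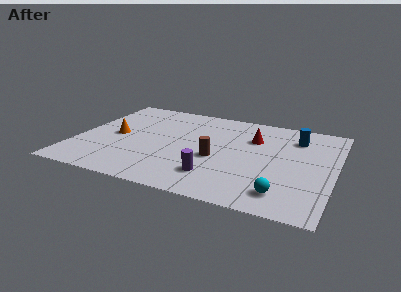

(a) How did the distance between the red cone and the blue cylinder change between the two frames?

-0.8

Before: roughly 3.0 units apart; after: 2.2. That's 0.8 units closer together.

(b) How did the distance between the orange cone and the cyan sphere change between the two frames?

+0.9

The distance was about 8.3 in the first image and 9.2 in the second, so they moved 0.9 units further apart.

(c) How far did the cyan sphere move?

1.3

The cyan sphere was near (10.9, 2.9) before and (10.6, 1.6) after, so it travelled √(0.3² + 1.3²) ≈ 1.3 units.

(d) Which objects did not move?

the purple cylinder and the brown cylinder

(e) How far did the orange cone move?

3.4

The orange cone was near (3.9, 7.3) before and (1.9, 4.5) after, so it travelled √(2.0² + 2.8²) ≈ 3.4 units.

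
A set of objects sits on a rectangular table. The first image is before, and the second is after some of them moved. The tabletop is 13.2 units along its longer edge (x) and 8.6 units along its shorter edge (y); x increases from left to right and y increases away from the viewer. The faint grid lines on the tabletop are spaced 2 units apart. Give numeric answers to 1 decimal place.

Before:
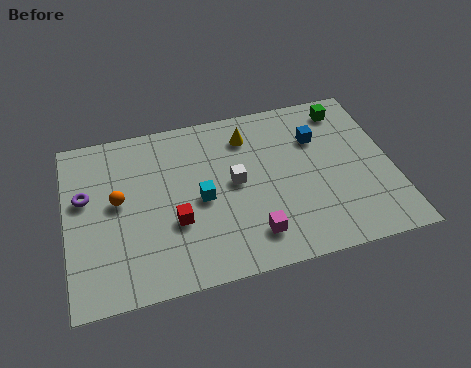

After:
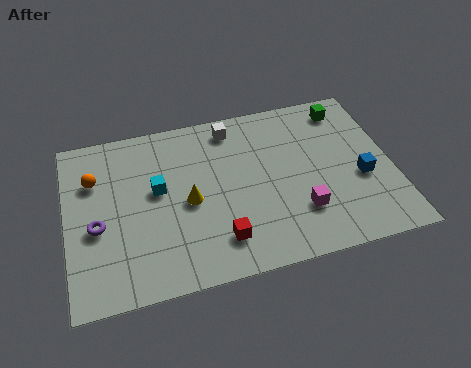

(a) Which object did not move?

the green cube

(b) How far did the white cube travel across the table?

2.9

The white cube was near (6.8, 4.5) before and (6.9, 7.4) after, so it travelled √(0.1² + 2.9²) ≈ 2.9 units.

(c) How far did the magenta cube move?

2.1

The magenta cube moved from about (7.3, 1.7) to (9.3, 2.4), a distance of √(2.0² + 0.7²) ≈ 2.1.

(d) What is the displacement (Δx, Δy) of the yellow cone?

(-2.6, -2.8)

The yellow cone started near (7.5, 6.8) and ended near (4.9, 4.0).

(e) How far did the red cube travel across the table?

2.1

The red cube moved from about (4.3, 3.1) to (6.0, 1.8), a distance of √(1.7² + 1.3²) ≈ 2.1.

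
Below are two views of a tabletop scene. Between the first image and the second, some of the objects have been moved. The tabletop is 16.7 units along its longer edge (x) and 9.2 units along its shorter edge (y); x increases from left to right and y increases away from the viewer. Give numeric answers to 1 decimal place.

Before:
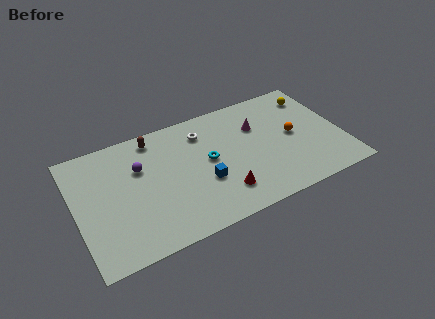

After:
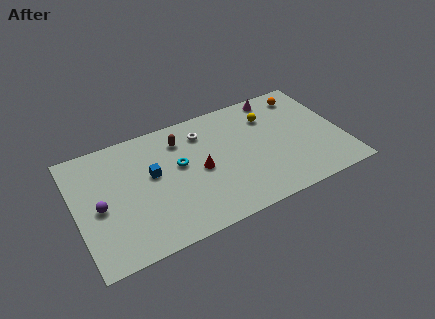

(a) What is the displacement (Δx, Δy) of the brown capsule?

(1.6, -0.8)

The brown capsule started near (5.2, 8.0) and ended near (6.8, 7.2).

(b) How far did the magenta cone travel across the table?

2.4

From (11.6, 6.3) to (13.1, 8.2), the magenta cone covered √(1.5² + 1.9²) ≈ 2.4 units.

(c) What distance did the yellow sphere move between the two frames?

3.1

From (15.4, 7.4) to (12.4, 6.8), the yellow sphere covered √(3.0² + 0.6²) ≈ 3.1 units.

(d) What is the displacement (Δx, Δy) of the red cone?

(-1.1, 2.3)

From the two frames, the red cone sits at roughly (8.8, 2.1) before and (7.7, 4.4) after.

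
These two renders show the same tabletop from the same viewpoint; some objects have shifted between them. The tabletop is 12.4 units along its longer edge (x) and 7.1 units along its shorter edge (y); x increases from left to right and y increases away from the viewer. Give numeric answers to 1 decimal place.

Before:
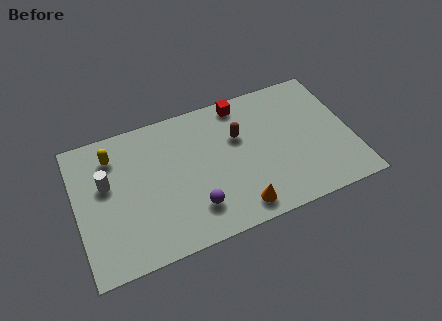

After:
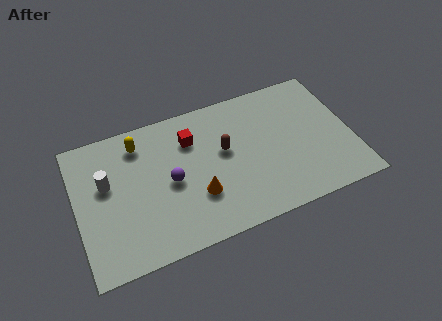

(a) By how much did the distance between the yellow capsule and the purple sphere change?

-2.4

They were about 5.1 units apart before and 2.7 after — 2.4 units closer together.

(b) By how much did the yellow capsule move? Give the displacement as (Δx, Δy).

(1.2, 0.2)

From the two frames, the yellow capsule sits at roughly (1.8, 5.6) before and (3.0, 5.8) after.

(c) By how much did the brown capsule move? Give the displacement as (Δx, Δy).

(-0.7, -0.5)

The brown capsule was at about (7.4, 4.6) and moved to about (6.7, 4.1).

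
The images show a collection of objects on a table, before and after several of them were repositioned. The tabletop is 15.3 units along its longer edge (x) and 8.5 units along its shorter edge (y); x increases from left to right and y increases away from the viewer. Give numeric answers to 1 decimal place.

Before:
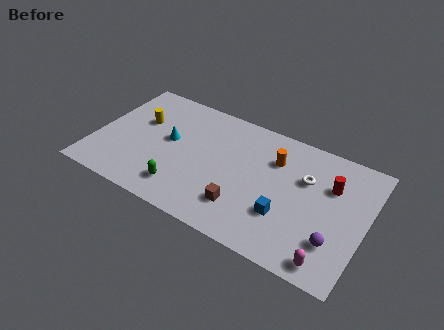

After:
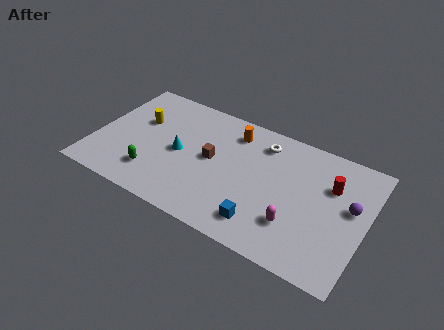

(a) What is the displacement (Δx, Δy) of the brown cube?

(-2.1, 2.4)

From the two frames, the brown cube sits at roughly (8.7, 2.1) before and (6.6, 4.5) after.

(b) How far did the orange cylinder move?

2.6

The orange cylinder was near (10.0, 6.1) before and (7.5, 6.9) after, so it travelled √(2.5² + 0.8²) ≈ 2.6 units.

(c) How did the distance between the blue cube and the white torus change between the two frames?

+2.3

Before: roughly 3.0 units apart; after: 5.3. That's 2.3 units further apart.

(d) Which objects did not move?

the red cylinder and the yellow cylinder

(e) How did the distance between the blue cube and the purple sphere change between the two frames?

+2.8

The distance was about 2.8 in the first image and 5.6 in the second, so they moved 2.8 units further apart.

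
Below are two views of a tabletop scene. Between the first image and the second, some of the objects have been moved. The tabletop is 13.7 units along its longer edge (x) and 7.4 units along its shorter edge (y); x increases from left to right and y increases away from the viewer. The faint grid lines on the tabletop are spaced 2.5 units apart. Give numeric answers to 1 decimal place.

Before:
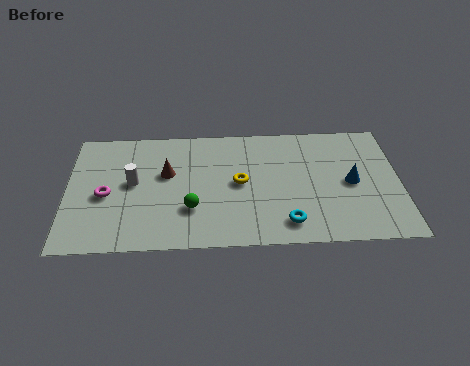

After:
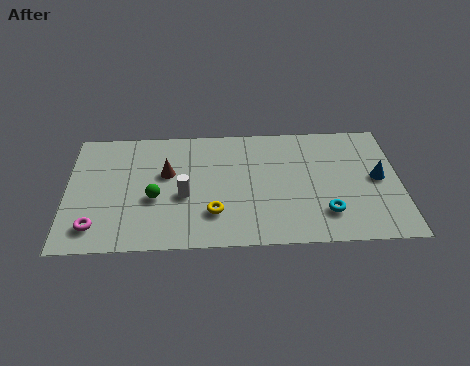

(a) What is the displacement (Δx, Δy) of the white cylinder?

(2.1, -0.9)

The white cylinder started near (2.7, 4.0) and ended near (4.8, 3.1).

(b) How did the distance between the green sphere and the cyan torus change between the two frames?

+3.1

They were about 4.0 units apart before and 7.1 after — 3.1 units further apart.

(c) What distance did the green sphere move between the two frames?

1.7

The green sphere was near (5.1, 2.3) before and (3.6, 3.0) after, so it travelled √(1.5² + 0.7²) ≈ 1.7 units.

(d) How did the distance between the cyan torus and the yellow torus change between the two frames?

+1.5

They were about 3.1 units apart before and 4.6 after — 1.5 units further apart.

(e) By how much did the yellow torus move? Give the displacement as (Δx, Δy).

(-1.1, -1.8)

The yellow torus was at about (7.1, 3.8) and moved to about (6.0, 2.0).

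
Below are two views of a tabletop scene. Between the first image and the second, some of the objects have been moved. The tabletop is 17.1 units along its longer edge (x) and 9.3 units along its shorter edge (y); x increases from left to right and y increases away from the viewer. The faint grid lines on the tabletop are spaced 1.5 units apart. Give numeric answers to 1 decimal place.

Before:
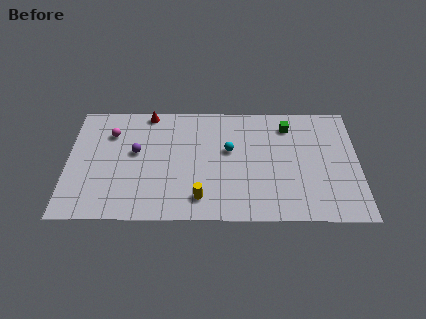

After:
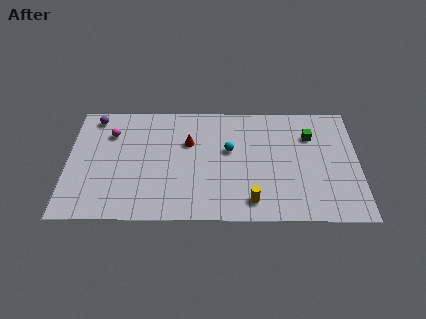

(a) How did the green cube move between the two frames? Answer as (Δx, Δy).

(1.3, -0.8)

From the two frames, the green cube sits at roughly (13.0, 7.5) before and (14.3, 6.7) after.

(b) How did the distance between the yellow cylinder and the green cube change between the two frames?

-1.5

The distance was about 7.8 in the first image and 6.3 in the second, so they moved 1.5 units closer together.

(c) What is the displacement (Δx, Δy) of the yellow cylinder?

(3.0, -0.2)

The yellow cylinder was at about (7.8, 1.7) and moved to about (10.8, 1.5).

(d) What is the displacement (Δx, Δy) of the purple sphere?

(-2.5, 2.8)

From the two frames, the purple sphere sits at roughly (4.0, 5.3) before and (1.5, 8.1) after.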